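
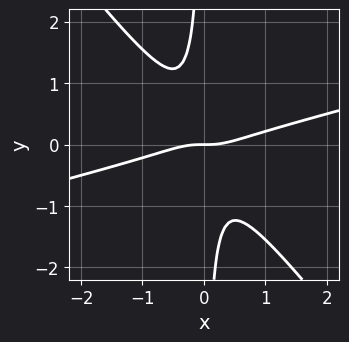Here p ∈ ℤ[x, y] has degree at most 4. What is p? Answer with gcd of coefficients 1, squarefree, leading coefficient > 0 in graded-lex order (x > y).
1. Degree: the shape is more complex than any degree-2 curve, so deg p = 3.
2. From the axis intercepts and sections: one x-axis crossing is at x = 0; it crosses the y-axis at the gridline y = 0.
3. Solving for integer coefficients yields p as stated.

x^3 - 3*x^2*y - 3*x*y^2 - y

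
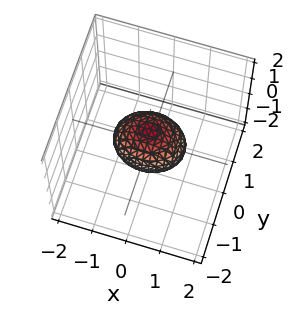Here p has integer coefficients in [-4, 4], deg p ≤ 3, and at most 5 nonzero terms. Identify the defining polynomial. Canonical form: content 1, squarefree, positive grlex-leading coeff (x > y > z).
2*x^2 + 3*y^2 + 3*z^2 - 2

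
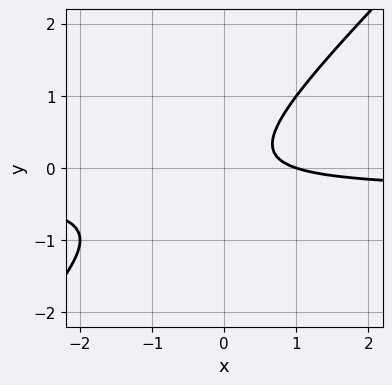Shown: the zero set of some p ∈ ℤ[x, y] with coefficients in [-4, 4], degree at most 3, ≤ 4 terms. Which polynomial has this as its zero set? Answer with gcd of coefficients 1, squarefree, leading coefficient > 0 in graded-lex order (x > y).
3*x*y - 3*y^2 + x - 1

1. The degree is 2 — the shape is more complex than any degree-1 curve.
2. From the axis intercepts and sections: it misses every integer gridline on the y-axis; it crosses the x-axis at the gridline x = 1.
3. Solving for integer coefficients yields p as stated.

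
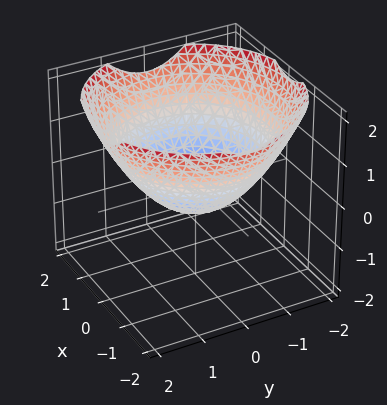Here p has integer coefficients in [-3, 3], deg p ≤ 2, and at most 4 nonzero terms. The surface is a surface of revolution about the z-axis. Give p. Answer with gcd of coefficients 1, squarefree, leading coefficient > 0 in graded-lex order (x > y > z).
x^2 + y^2 - 2*z - 1

1. Degree: a generic line meets the surface in up to 2 points, so deg p = 2.
2. Symmetries: rotational symmetry about the z-axis ⇒ p depends on x, y only through x² + y².
3. From the axis intercepts and sections: the y-axis gridline crossings are at y ∈ {-1, 1}; a circular section at z = 1 has radius between 1 and 2; the x-axis gridline crossings are at x ∈ {-1, 1}.
4. Matching integer coefficients to the picture gives p.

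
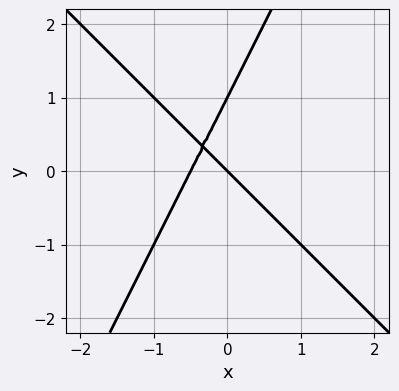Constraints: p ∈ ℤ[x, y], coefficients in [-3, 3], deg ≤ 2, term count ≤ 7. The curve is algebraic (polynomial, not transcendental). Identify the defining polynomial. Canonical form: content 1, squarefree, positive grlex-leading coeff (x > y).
2*x^2 + x*y - y^2 + x + y

First, the degree is 2 — no degree-1 curve has this shape.
Next, against the integer gridlines: the y-axis gridline crossings are at y ∈ {0, 1}; it crosses the x-axis at the gridline x = 0.
Finally, these observations pin down the coefficients.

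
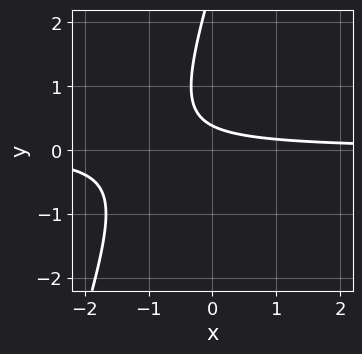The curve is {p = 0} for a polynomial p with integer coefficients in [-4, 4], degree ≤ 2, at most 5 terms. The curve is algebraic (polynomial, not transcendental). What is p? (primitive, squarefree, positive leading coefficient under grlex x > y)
3*x*y - y^2 + 3*y - 1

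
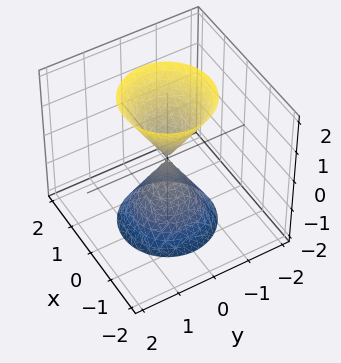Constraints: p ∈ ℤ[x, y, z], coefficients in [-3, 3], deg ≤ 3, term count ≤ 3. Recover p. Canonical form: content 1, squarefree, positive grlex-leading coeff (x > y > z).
(a) There are 2 components. Treating them together as one polynomial.
(b) Degree: two nappes meeting at a single point; a quadric, so deg p = 2.
(c) Symmetries: the z ↦ −z reflection is a symmetry, so z appears only in even powers; rotational symmetry about the z-axis ⇒ p depends on x, y only through x² + y².
(d) Checking where it meets the axes: it crosses the x-axis at the gridline x = 0; it meets the z-axis at z = 0 (among the integer gridlines); it meets the y-axis at y = 0 (among the integer gridlines); a circular section at z = 1 has radius between 0 and 1.
(e) Together with the visible shape, these determine p as stated.

3*x^2 + 3*y^2 - z^2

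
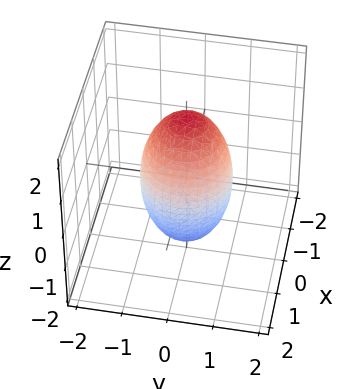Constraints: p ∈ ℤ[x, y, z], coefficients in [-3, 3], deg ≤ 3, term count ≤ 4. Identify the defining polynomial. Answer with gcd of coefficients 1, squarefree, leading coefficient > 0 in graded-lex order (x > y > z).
3*x^2 + 3*y^2 + z^2 - 3

1. Degree: bounded and convex; a quadric, so deg p = 2.
2. Symmetries: it's symmetric under z → −z, forcing even powers of z; the z-axis is an axis of rotation, so x and y enter only as x² + y².
3. From the axis intercepts and sections: a circular section at z = 0 has radius exactly 1; the x-axis gridline crossings are at x ∈ {-1, 1}.
4. Matching integer coefficients to the picture gives p.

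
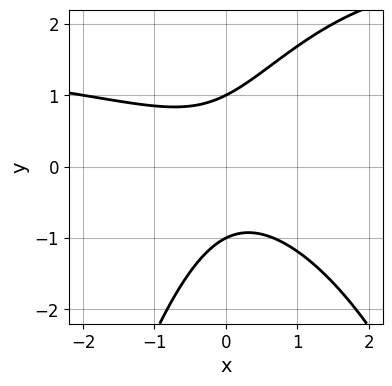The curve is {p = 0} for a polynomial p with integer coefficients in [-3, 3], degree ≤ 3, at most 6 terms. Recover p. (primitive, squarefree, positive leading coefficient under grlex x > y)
x^2*y - 2*x^2 - 2*x*y + 2*y^2 - 2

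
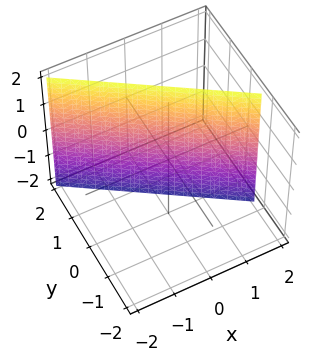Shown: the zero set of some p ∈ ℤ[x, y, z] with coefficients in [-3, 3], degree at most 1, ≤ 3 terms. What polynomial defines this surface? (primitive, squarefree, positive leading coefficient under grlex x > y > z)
2*x + 3*y - 2

The degree is 1 — every cross-section is a straight line — this is a plane.
Reading off the gridlines: no z-intercept at any integer in the box; it crosses the x-axis at the gridline x = 1.
Together with the visible shape, these determine p as stated.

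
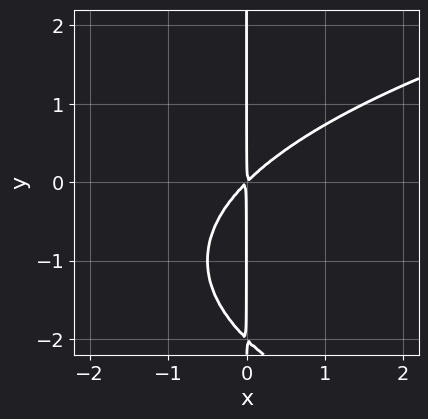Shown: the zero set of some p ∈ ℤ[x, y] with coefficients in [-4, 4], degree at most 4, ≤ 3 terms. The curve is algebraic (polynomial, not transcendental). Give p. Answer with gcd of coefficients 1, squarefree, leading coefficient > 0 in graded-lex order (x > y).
The degree is 3 — no degree-2 curve has this shape.
Checking where it meets the axes: every point of the y-axis in the box is on the curve.
Matching integer coefficients to the picture gives p.

x*y^2 - 2*x^2 + 2*x*y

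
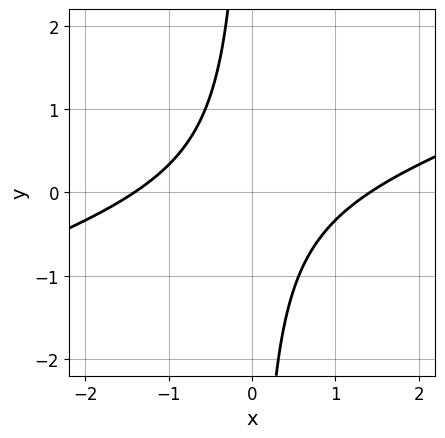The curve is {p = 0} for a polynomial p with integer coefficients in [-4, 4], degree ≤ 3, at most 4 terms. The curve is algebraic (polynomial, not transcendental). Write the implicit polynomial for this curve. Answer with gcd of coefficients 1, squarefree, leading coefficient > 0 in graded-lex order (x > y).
x^2 - 3*x*y - 2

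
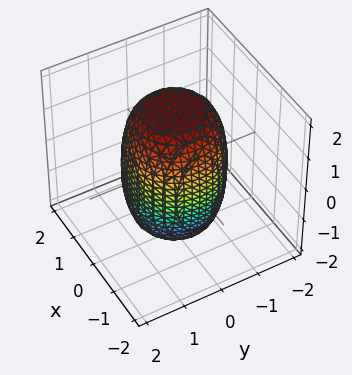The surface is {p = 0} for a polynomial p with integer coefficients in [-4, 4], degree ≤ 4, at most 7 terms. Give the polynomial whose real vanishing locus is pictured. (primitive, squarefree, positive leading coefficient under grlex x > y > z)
Degree: the shape is more complex than any degree-3 surface, so deg p = 4.
Symmetry: the surface is invariant under rotation about z: p = q(x² + y², z).
Observable constraints: a circular section at z = 0 has radius between 1 and 2.
Fitting integer coefficients to these (and the overall shape) gives p.

2*x^4 + 4*x^2*y^2 + 2*y^4 - x^2 - y^2 + z^2 - 3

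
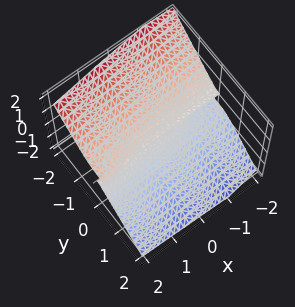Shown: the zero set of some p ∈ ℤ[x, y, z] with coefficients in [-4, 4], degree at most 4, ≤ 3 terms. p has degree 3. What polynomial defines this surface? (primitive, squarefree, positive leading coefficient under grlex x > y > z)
x*z^2 - 3*y^3 - 3*z^3

The degree is 3 — a generic line meets the surface in up to 3 points.
Reading off the gridlines: every point of the x-axis in the box is on the surface; it crosses the y-axis at the gridline y = 0.
Putting this together gives p.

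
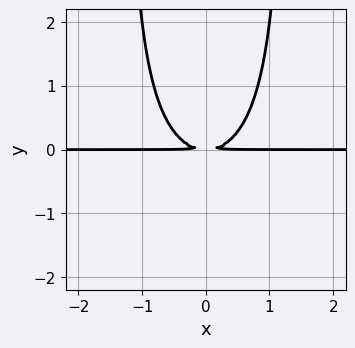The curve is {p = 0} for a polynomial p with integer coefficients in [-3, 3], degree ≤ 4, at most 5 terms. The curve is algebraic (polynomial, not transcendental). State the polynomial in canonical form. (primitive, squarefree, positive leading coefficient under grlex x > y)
First, deg p = 4. The shape is more complex than any degree-3 curve.
Next, symmetries: mirror symmetry x ↦ −x ⇒ only even powers of x.
Next, reading off the gridlines: the visible x-axis segment lies entirely on the curve.
Finally, putting this together gives p.

x^2*y^2 + 2*x^2*y - 2*y^2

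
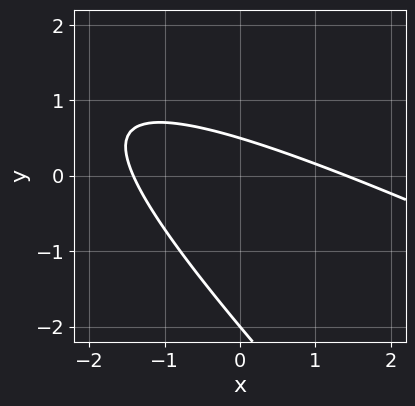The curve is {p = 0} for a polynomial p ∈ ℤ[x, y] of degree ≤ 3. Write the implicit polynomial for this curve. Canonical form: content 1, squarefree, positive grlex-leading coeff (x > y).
(a) deg p = 2. The shape is more complex than any degree-1 curve.
(b) From the axis intercepts and sections: it meets the y-axis at y = -2 (among the integer gridlines).
(c) Matching integer coefficients to the picture gives p.

x^2 + 3*x*y + 2*y^2 + 3*y - 2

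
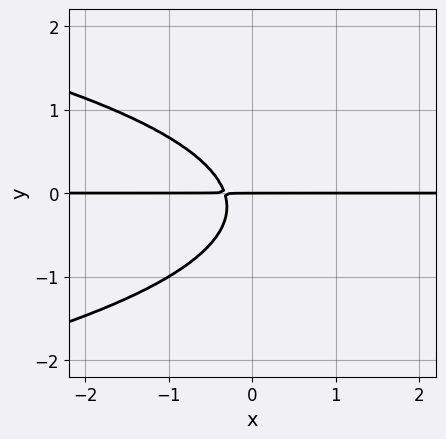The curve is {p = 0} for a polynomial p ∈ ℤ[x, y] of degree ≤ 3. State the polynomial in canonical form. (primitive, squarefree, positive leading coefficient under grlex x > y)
Degree: a generic line meets the curve in up to 3 points, so deg p = 3.
Against the integer gridlines: the visible x-axis segment lies entirely on the curve; it meets the y-axis at y = 0 (among the integer gridlines).
Putting this together gives p.

3*y^3 + 3*x*y + y^2 + y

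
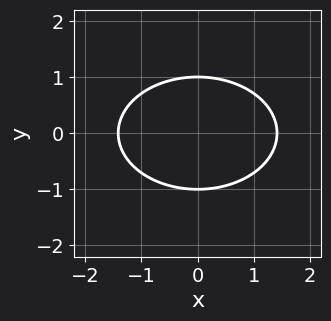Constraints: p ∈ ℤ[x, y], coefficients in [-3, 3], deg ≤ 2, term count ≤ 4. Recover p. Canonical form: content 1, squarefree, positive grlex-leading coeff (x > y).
The degree is 2 — a generic line meets the curve in up to 2 points.
Symmetries: mirror symmetry x ↦ −x ⇒ only even powers of x; mirror symmetry y ↦ −y ⇒ only even powers of y.
Checking where it meets the axes: among the integer gridlines, it crosses the y-axis at y ∈ {-1, 1}.
Assembling these constraints gives the stated polynomial.

x^2 + 2*y^2 - 2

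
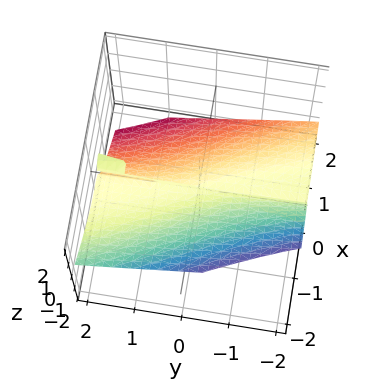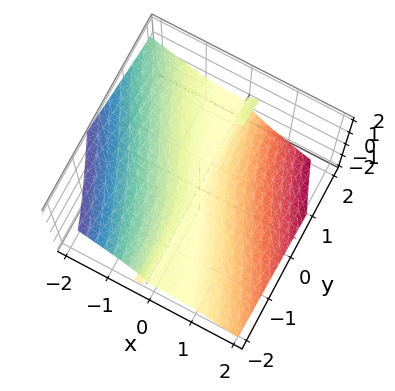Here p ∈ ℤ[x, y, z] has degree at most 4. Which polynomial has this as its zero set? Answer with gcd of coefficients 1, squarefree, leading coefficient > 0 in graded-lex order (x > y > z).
3*x^3 + x^2*y + 2*x^2*z - 2*x*y*z + 2*z^3

First, the picture has 2 separate pieces. They look like related sheets of one shape, so recover p as a whole.
Then, degree: the shape is more complex than any degree-2 surface, so deg p = 3.
Next, from the axis intercepts and sections: it meets the z-axis at z = 0 (among the integer gridlines); it meets the x-axis at x = 0 (among the integer gridlines); the visible y-axis segment lies entirely on the surface.
Finally, matching integer coefficients to the picture gives p.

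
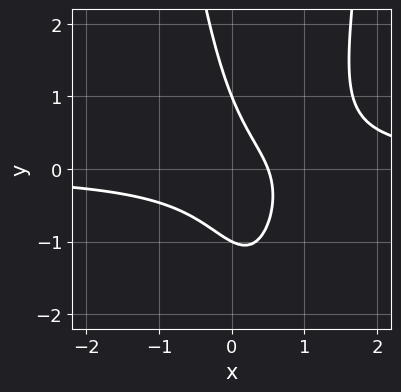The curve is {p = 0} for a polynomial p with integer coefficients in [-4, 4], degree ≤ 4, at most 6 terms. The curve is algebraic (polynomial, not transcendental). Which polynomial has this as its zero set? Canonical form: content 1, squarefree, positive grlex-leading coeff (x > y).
deg p = 3. No degree-2 curve has this shape.
From the axis intercepts and sections: among the integer gridlines, it crosses the y-axis at y ∈ {-1, 1}.
Assembling these constraints gives the stated polynomial.

3*x^2*y - 3*x*y - y^2 - 2*x + 1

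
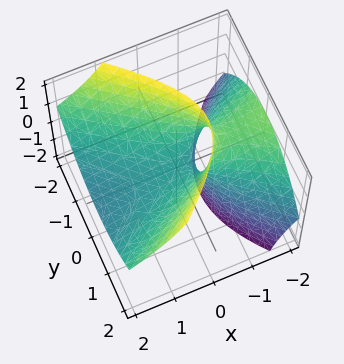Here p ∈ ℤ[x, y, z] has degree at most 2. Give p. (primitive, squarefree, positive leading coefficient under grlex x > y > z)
x^2 + 3*x*z - 2*y^2 + 2*z

(a) The degree is 2 — the shape is more complex than any degree-1 surface.
(b) Observable constraints: it crosses the z-axis at the gridline z = 0; it crosses the y-axis at the gridline y = 0; it meets the x-axis at x = 0 (among the integer gridlines).
(c) Fitting integer coefficients to these (and the overall shape) gives p.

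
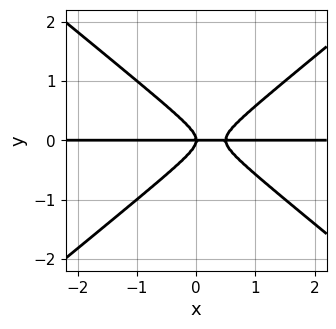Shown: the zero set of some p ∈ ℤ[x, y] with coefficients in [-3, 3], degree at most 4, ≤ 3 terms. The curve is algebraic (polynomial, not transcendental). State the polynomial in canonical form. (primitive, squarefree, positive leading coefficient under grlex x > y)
2*x^2*y - 3*y^3 - x*y

First, deg p = 3. A generic line meets the curve in up to 3 points.
Next, reading off the gridlines: it meets the y-axis at y = 0 (among the integer gridlines); the visible x-axis segment lies entirely on the curve.
Finally, assembling these constraints gives the stated polynomial.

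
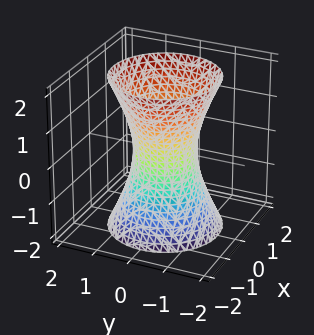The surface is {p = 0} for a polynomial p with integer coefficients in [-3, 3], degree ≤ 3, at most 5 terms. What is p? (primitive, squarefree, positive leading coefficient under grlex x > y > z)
1. Degree: an hourglass — one-sheet hyperboloid; a quadric, so deg p = 2.
2. Symmetries: it's symmetric under z → −z, forcing even powers of z; the z-axis is an axis of rotation, so x and y enter only as x² + y².
3. From the axis intercepts and sections: it misses every integer gridline on the z-axis; a circular section at z = 0 has radius between 0 and 1.
4. Fitting integer coefficients to these (and the overall shape) gives p.

3*x^2 + 3*y^2 - z^2 - 2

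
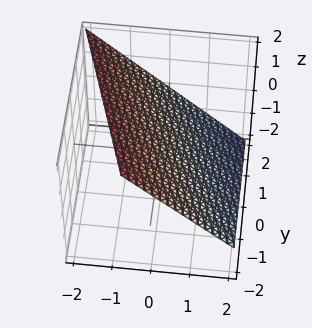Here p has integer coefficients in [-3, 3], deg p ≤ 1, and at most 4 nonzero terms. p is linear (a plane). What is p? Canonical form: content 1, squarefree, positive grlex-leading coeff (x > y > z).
1. The degree is 1 — the surface is flat (a plane).
2. Observable constraints: it meets the y-axis at y = 2 (among the integer gridlines).
3. Together with the visible shape, these determine p as stated.

3*x + y + 3*z - 2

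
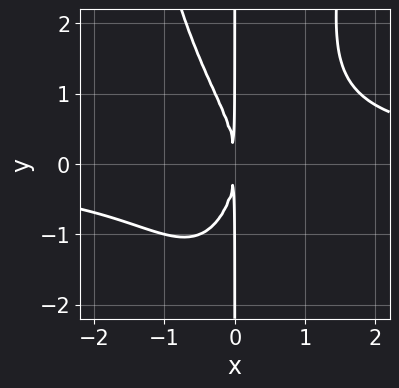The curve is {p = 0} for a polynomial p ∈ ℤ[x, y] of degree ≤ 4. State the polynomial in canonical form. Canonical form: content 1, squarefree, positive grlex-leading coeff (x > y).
2*x^3*y - x*y^2 - 3*x^2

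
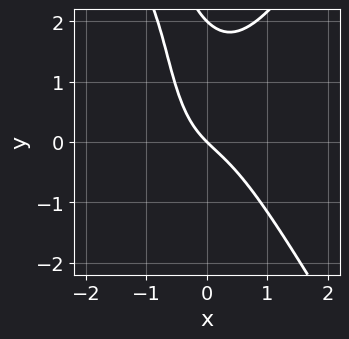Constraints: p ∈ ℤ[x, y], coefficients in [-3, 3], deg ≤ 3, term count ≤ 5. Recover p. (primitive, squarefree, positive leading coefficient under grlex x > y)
3*x^3 - x*y^2 - y^2 + 2*x + 2*y

1. Degree: no degree-2 curve has this shape, so deg p = 3.
2. Checking where it meets the axes: it crosses the x-axis at the gridline x = 0; among the integer gridlines, it crosses the y-axis at y ∈ {0, 2}.
3. These observations pin down the coefficients.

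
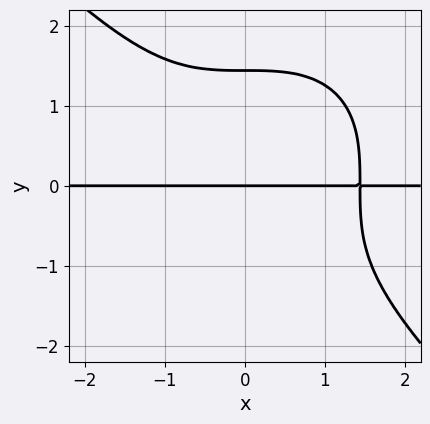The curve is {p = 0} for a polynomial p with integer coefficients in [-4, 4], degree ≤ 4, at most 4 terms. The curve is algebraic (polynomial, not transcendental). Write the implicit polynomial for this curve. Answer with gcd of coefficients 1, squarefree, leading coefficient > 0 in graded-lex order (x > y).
(a) deg p = 4. The shape is more complex than any degree-3 curve.
(b) From the visible intercepts: every point of the x-axis in the box is on the curve; one y-axis crossing is at y = 0.
(c) These observations pin down the coefficients.

x^3*y + y^4 - 3*y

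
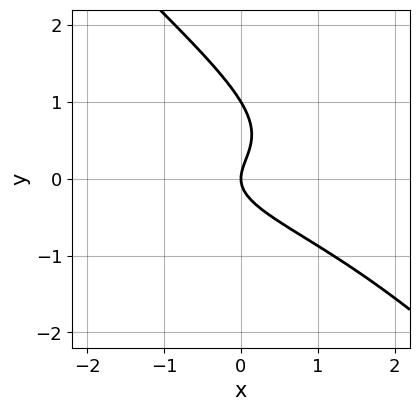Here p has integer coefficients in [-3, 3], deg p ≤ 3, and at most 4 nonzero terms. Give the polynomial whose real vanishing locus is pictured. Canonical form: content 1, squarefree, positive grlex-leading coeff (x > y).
3*x*y^2 + 3*y^3 - 3*y^2 + 2*x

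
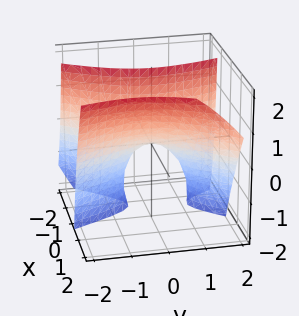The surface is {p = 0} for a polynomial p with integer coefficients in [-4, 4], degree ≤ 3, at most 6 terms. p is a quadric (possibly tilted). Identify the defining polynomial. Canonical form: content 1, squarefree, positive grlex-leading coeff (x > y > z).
deg p = 2.
Reading off the gridlines: it crosses the z-axis at the gridline z = 0; it meets the y-axis at y = 0 (among the integer gridlines); it meets the x-axis at x = 0 (among the integer gridlines).
Together with the visible shape, these determine p as stated.

3*x^2 - x*y - 2*x*z - y^2 - z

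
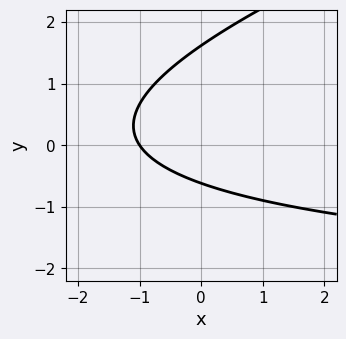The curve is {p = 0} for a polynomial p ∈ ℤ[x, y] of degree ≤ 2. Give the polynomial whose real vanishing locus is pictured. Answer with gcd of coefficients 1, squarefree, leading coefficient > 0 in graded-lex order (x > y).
x*y - 3*y^2 + 3*x + 3*y + 3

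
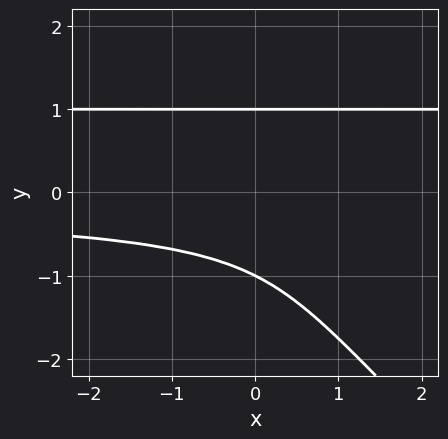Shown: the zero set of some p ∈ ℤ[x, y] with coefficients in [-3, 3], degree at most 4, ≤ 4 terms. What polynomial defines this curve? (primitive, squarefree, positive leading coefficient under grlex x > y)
x*y^3 + y^4 - x*y^2 - 1

The degree is 4 — a generic line meets the curve in up to 4 points.
Checking where it meets the axes: the curve avoids every integer x-axis point in the box; among the integer gridlines, it crosses the y-axis at y ∈ {-1, 1}.
Fitting integer coefficients to these (and the overall shape) gives p.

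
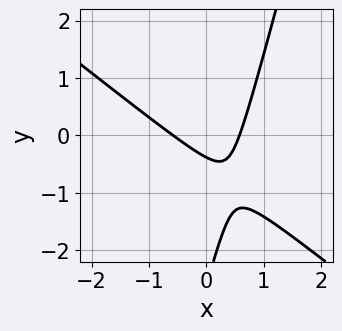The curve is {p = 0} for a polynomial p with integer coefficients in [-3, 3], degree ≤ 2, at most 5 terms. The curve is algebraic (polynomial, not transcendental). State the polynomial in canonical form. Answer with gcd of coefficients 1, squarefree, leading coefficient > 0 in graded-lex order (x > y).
(a) The degree is 2 — no degree-1 curve has this shape.
(b) Solving for integer coefficients yields p as stated.

3*x^2 + 3*x*y - y^2 - 3*y - 1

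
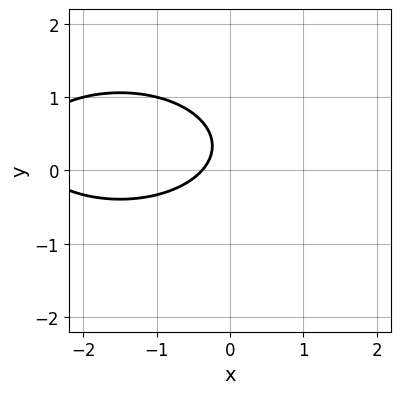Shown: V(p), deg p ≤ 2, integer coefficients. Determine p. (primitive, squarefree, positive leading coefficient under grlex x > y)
x^2 + 3*y^2 + 3*x - 2*y + 1

1. Degree: the shape is more complex than any degree-1 curve, so deg p = 2.
2. Observable constraints: no y-intercept at any integer in the box.
3. Assembling these constraints gives the stated polynomial.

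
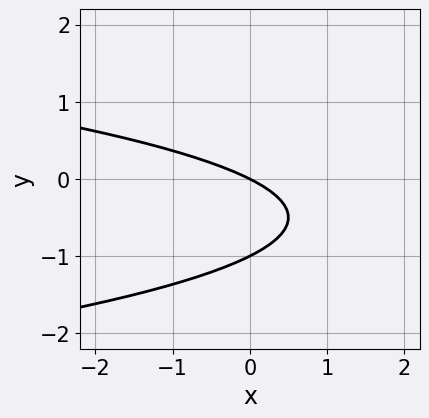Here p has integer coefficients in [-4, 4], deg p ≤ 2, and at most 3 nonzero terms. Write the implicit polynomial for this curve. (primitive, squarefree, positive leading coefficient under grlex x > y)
2*y^2 + x + 2*y

First, the degree is 2 — no degree-1 curve has this shape.
Next, from the visible intercepts: among the integer gridlines, it crosses the y-axis at y ∈ {-1, 0}; it crosses the x-axis at the gridline x = 0.
Finally, assembling these constraints gives the stated polynomial.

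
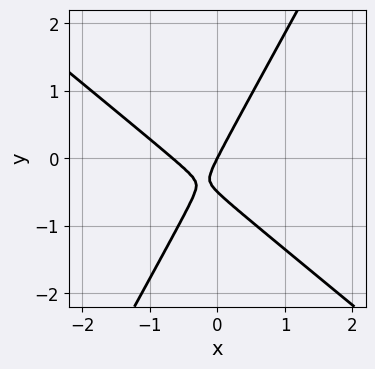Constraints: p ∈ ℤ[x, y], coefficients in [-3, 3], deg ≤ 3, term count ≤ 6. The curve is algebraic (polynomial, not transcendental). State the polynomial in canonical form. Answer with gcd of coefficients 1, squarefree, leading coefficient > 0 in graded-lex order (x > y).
(a) Degree: a generic line meets the curve in up to 2 points, so deg p = 2.
(b) Against the integer gridlines: one y-axis crossing is at y = 0; one x-axis crossing is at x = 0.
(c) Putting this together gives p.

3*x^2 + 2*x*y - 2*y^2 + 2*x - y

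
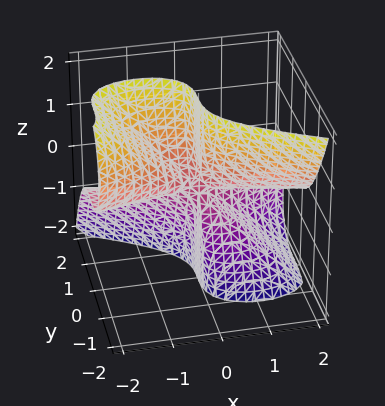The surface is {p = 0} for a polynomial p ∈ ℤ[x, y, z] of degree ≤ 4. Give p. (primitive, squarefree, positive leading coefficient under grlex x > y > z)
First, the degree is 3 — no degree-2 surface has this shape.
Then, against the integer gridlines: every point of the x-axis in the box is on the surface; one y-axis crossing is at y = 0; the visible z-axis segment lies entirely on the surface.
Finally, putting this together gives p.

x^2*z + x*z^2 + 2*y^3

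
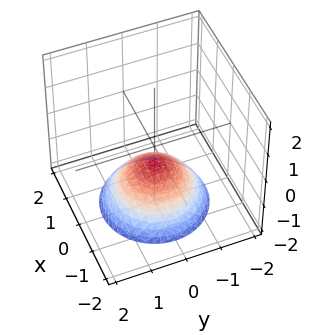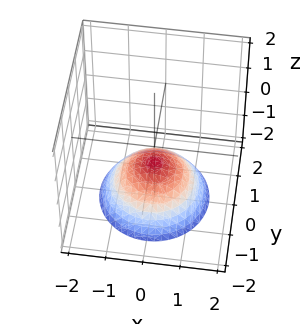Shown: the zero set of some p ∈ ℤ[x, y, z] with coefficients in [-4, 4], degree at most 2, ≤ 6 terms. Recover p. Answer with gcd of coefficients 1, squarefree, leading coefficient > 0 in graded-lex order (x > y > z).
2*x^2 + 2*y^2 + 3*z + 2

First, deg p = 2. The shape is more complex than any degree-1 surface.
Next, symmetry: the z-axis is an axis of rotation, so x and y enter only as x² + y².
Then, from the axis intercepts and sections: it misses every integer gridline on the y-axis; a circular section at z = -1 has radius between 0 and 1; the surface avoids every integer x-axis point in the box.
Finally, these observations pin down the coefficients.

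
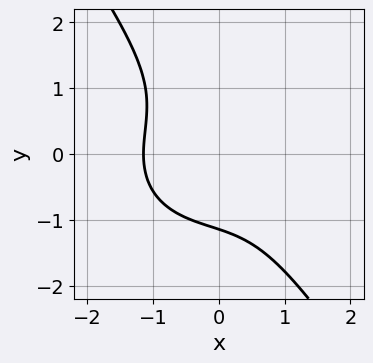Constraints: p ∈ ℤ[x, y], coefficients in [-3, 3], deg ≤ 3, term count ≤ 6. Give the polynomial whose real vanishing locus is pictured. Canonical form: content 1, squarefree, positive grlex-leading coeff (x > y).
First, deg p = 3.
Finally, the integer polynomial consistent with all of this is the stated p.

2*x^3 + 2*x*y^2 + 2*y^3 + 3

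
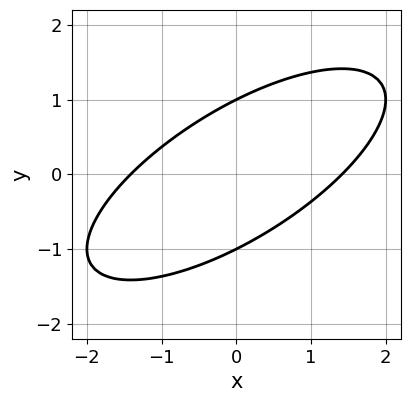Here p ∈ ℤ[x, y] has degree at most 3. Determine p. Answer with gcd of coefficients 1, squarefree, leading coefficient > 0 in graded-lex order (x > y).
First, the degree is 2 — no degree-1 curve has this shape.
Next, against the integer gridlines: among the integer gridlines, it crosses the y-axis at y ∈ {-1, 1}.
Finally, together with the visible shape, these determine p as stated.

x^2 - 2*x*y + 2*y^2 - 2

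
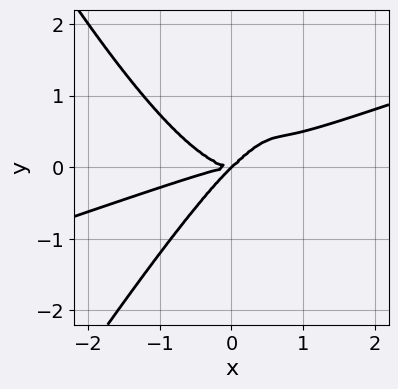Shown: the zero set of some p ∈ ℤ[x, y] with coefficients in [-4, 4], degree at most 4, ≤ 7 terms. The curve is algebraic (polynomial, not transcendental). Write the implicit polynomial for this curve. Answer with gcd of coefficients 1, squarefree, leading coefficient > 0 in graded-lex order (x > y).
x^4 - 3*x^3*y + x*y^3 + 3*x*y^2 - 3*y^3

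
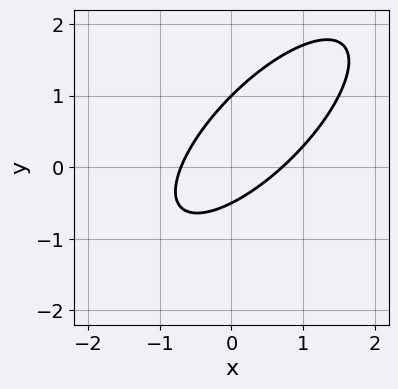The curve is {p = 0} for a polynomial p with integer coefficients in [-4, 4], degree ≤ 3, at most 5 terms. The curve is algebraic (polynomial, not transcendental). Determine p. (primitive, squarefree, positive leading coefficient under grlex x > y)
1. deg p = 2. No degree-1 curve has this shape.
2. Against the integer gridlines: it crosses the y-axis at the gridline y = 1.
3. Assembling these constraints gives the stated polynomial.

2*x^2 - 3*x*y + 2*y^2 - y - 1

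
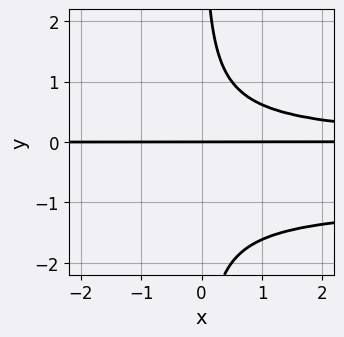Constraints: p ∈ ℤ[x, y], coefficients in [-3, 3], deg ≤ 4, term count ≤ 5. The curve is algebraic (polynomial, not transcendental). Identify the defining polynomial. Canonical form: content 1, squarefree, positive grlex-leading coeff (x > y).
x*y^3 + x*y^2 - y

(a) Degree: the shape is more complex than any degree-3 curve, so deg p = 4.
(b) Reading off the gridlines: the visible x-axis segment lies entirely on the curve; one y-axis crossing is at y = 0.
(c) These observations pin down the coefficients.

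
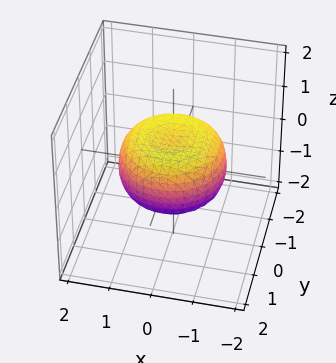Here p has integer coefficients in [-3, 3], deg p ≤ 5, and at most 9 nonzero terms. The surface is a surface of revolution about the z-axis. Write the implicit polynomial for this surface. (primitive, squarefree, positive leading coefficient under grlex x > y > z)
(a) deg p = 4.
(b) Symmetries: rotational symmetry about the z-axis ⇒ p depends on x, y only through x² + y².
(c) Against the integer gridlines: a circular section at z = 0 has radius between 1 and 2.
(d) These observations pin down the coefficients.

x^4 + 2*x^2*y^2 + y^4 - x^2 - y^2 + 2*z^2 - 1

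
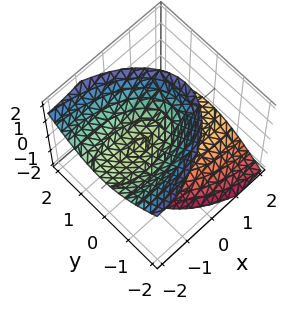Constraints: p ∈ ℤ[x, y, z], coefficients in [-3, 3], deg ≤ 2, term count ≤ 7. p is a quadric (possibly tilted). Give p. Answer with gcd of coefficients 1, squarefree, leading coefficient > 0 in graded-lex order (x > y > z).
(a) The picture has 2 separate pieces. Treating them together as one polynomial.
(b) The degree is 2 — no degree-1 surface has this shape.
(c) Checking where it meets the axes: no y-intercept at any integer in the box; the surface avoids every integer x-axis point in the box.
(d) Matching integer coefficients to the picture gives p.

x^2 + 3*x*z + 3*y^2 - 2*z^2 + 1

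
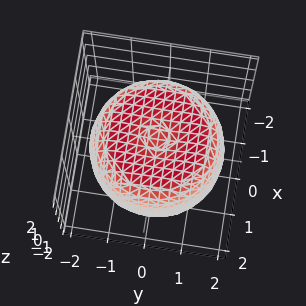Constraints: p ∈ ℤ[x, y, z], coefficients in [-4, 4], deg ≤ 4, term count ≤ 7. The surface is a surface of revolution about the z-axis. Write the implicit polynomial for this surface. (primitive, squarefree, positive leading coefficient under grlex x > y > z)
x^4 + 2*x^2*y^2 + y^4 - 2*x^2 - 2*y^2 + 2*z^2 - 3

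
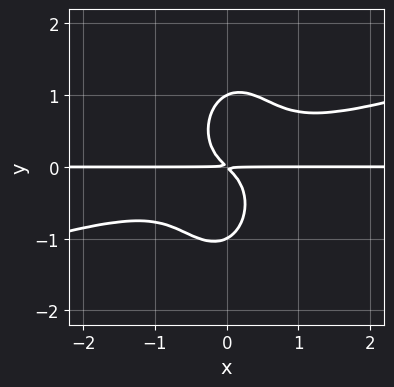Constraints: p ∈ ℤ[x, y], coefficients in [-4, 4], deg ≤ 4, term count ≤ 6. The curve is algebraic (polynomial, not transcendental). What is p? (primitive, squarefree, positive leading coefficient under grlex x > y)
(a) The degree is 4 — a generic line meets the curve in up to 4 points.
(b) Checking where it meets the axes: the visible x-axis segment lies entirely on the curve; among the integer gridlines, it crosses the y-axis at y ∈ {-1, 1}.
(c) Solving for integer coefficients yields p as stated.

x^3*y - 3*x^2*y^2 - y^4 + x*y + y^2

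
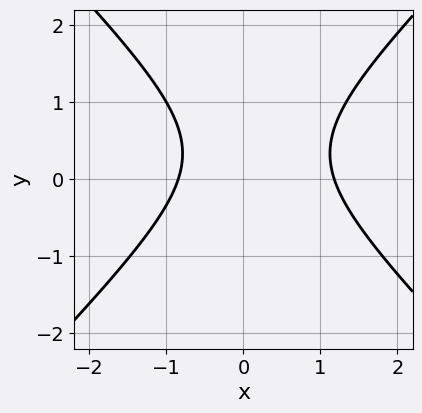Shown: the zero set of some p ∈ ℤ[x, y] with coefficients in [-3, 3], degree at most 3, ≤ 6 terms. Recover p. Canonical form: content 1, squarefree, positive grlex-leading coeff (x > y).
(a) deg p = 2.
(b) Observable constraints: no y-intercept at any integer in the box.
(c) Together with the visible shape, these determine p as stated.

3*x^2 - 3*y^2 - x + 2*y - 3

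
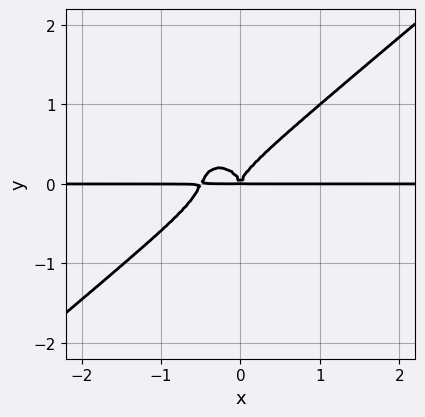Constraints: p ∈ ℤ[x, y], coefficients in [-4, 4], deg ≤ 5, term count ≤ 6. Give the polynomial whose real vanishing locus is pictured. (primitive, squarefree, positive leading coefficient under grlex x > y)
deg p = 4.
Checking where it meets the axes: the visible x-axis segment lies entirely on the curve.
Matching integer coefficients to the picture gives p.

2*x^3*y - x^2*y^2 - 2*y^4 + x^2*y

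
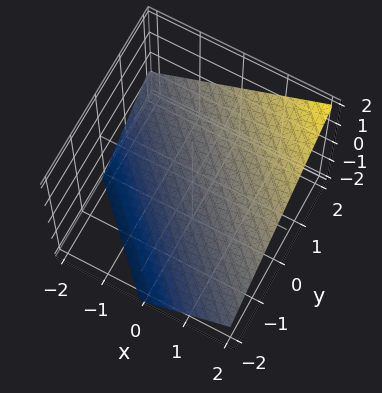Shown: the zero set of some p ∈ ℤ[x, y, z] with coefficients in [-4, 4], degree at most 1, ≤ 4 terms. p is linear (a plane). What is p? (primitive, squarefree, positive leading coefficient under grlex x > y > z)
2*x + 2*y - 3*z - 2

deg p = 1.
From the axis intercepts and sections: it crosses the y-axis at the gridline y = 1; it meets the x-axis at x = 1 (among the integer gridlines).
Fitting integer coefficients to these (and the overall shape) gives p.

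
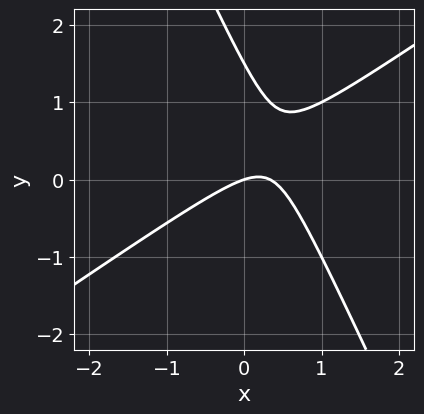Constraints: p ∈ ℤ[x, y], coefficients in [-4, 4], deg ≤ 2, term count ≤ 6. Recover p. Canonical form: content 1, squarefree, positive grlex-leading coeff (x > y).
1. The degree is 2 — no degree-1 curve has this shape.
2. Against the integer gridlines: it meets the y-axis at y = 0 (among the integer gridlines); it crosses the x-axis at the gridline x = 0.
3. Solving for integer coefficients yields p as stated.

3*x^2 - 3*x*y - 2*y^2 - x + 3*y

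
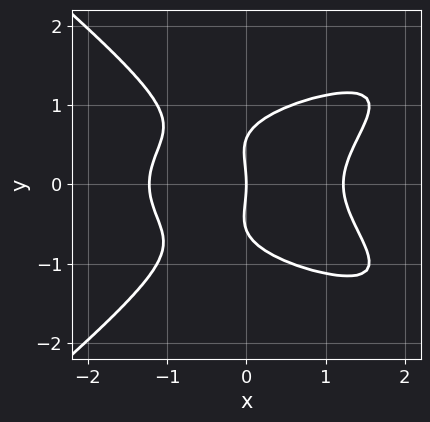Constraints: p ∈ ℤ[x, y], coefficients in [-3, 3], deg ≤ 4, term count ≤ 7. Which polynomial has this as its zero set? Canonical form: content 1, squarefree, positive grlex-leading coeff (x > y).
First, deg p = 4. The shape is more complex than any degree-3 curve.
Next, symmetries: mirror symmetry y ↦ −y ⇒ only even powers of y.
Then, against the integer gridlines: it crosses the x-axis at the gridline x = 0; it crosses the y-axis at the gridline y = 0.
Finally, fitting integer coefficients to these (and the overall shape) gives p.

2*x^2*y^2 - 3*y^4 - 2*x^3 + y^2 + 3*x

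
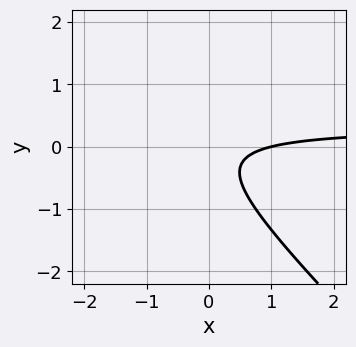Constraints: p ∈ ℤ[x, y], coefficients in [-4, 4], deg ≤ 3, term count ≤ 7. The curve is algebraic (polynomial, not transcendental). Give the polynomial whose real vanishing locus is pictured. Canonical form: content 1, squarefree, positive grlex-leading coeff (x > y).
3*x*y + 3*y^2 - x + y + 1

(a) deg p = 2. No degree-1 curve has this shape.
(b) Checking where it meets the axes: it meets the x-axis at x = 1 (among the integer gridlines); no y-intercept at any integer in the box.
(c) Matching integer coefficients to the picture gives p.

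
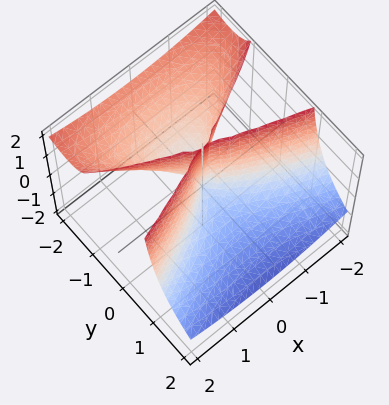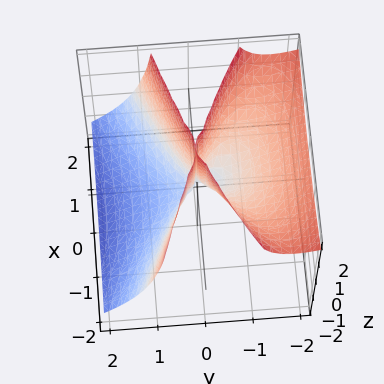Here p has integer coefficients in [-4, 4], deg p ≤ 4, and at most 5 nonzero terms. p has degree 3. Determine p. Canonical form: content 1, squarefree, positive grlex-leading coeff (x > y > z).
(a) Degree: a generic line meets the surface in up to 3 points, so deg p = 3.
(b) From the axis intercepts and sections: the visible z-axis segment lies entirely on the surface; it crosses the y-axis at the gridline y = 0; it crosses the x-axis at the gridline x = 0.
(c) The integer polynomial consistent with all of this is the stated p.

2*y^3 + 3*y^2*z - x^2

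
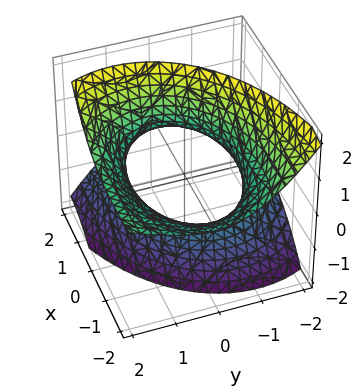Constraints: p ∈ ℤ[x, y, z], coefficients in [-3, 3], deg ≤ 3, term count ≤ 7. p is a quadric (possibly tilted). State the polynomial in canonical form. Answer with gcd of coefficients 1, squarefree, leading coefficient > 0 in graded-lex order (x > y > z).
x^2 + 3*x*z + 2*y^2 - 2*y*z - 2*z^2 - 3

1. Degree: a generic line meets the surface in up to 2 points, so deg p = 2.
2. Observable constraints: no z-intercept at any integer in the box.
3. These observations pin down the coefficients.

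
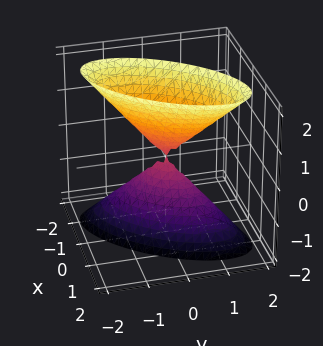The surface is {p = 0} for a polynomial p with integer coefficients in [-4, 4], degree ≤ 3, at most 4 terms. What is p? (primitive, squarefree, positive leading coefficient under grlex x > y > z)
1. The picture has 2 separate pieces. They look like related sheets of one shape, so recover p as a whole.
2. deg p = 2. The shape is more complex than any degree-1 surface.
3. Against the integer gridlines: it crosses the y-axis at the gridline y = 0; it meets the z-axis at z = 0 (among the integer gridlines); one x-axis crossing is at x = 0.
4. Together with the visible shape, these determine p as stated.

3*x^2 - 3*x*y + 2*y^2 - z^2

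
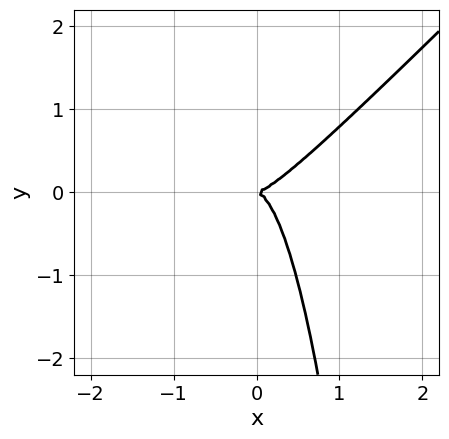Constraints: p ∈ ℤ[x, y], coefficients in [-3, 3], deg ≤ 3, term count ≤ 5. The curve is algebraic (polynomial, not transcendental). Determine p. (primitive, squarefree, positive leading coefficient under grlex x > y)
3*x^3 - 3*x^2*y - y^2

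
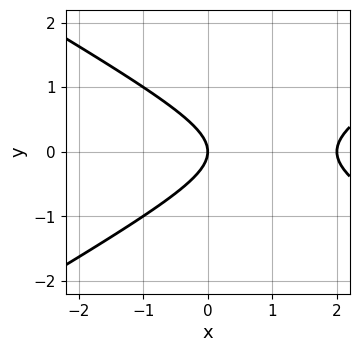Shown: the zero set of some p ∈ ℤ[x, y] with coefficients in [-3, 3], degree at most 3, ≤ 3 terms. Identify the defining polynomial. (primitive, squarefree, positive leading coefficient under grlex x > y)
(a) The degree is 2 — the shape is more complex than any degree-1 curve.
(b) Symmetries: it's symmetric under y → −y, forcing even powers of y.
(c) Checking where it meets the axes: one y-axis crossing is at y = 0; among the integer gridlines, it crosses the x-axis at x ∈ {0, 2}.
(d) Together with the visible shape, these determine p as stated.

x^2 - 3*y^2 - 2*x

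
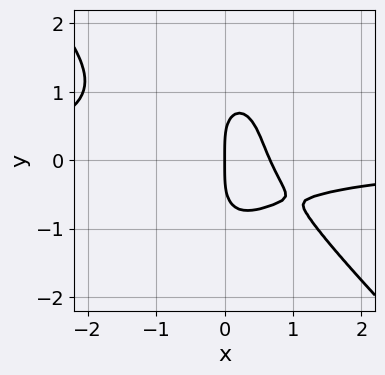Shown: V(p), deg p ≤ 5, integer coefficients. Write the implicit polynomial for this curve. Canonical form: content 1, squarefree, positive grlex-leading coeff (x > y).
The degree is 4 — a generic line meets the curve in up to 4 points.
Against the integer gridlines: it crosses the x-axis at the gridline x = 0; one y-axis crossing is at y = 0.
Matching integer coefficients to the picture gives p.

3*x^3*y + 2*x^2*y^2 + y^4 + 3*x^2 - 2*x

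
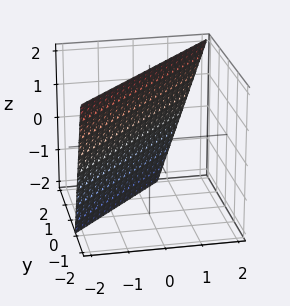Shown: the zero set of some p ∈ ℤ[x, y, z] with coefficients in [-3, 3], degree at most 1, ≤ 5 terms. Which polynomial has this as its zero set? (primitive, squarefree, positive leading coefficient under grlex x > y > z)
1. deg p = 1.
2. From the visible intercepts: one z-axis crossing is at z = 2.
3. Fitting integer coefficients to these (and the overall shape) gives p.

3*x - 3*y - z + 2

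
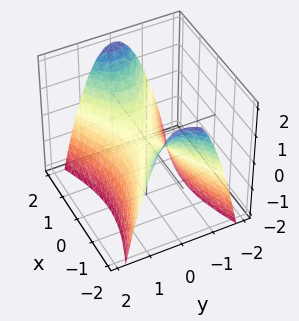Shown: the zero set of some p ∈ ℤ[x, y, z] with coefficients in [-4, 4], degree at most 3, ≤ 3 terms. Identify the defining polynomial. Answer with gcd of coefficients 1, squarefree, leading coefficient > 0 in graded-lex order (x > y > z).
Degree: a hyperbolic paraboloid; a quadric, so deg p = 2.
Symmetries: the x ↦ −x reflection is a symmetry, so x appears only in even powers; mirror symmetry y ↦ −y ⇒ only even powers of y.
From the visible intercepts: one x-axis crossing is at x = 0; it meets the z-axis at z = 0 (among the integer gridlines); one y-axis crossing is at y = 0.
Together with the visible shape, these determine p as stated.

x^2 - 3*y^2 - 2*z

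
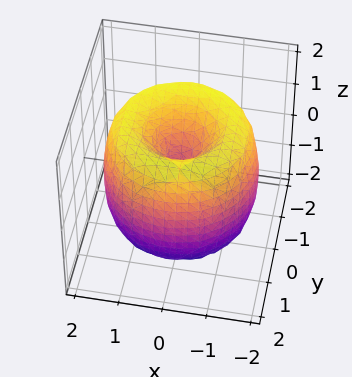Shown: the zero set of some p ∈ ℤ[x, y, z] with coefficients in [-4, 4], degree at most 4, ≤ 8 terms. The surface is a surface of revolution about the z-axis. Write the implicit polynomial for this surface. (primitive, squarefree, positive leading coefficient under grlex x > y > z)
1. Degree: a generic line meets the surface in up to 4 points, so deg p = 4.
2. Symmetry: the surface is invariant under rotation about z: p = q(x² + y², z).
3. Observable constraints: it meets the x-axis at x = 0 (among the integer gridlines); a circular section at z = 1 has radius between 0 and 1; it meets the z-axis at z = 0 (among the integer gridlines); it crosses the y-axis at the gridline y = 0.
4. Fitting integer coefficients to these (and the overall shape) gives p.

x^4 + 2*x^2*y^2 + y^4 - 3*x^2 - 3*y^2 + z^2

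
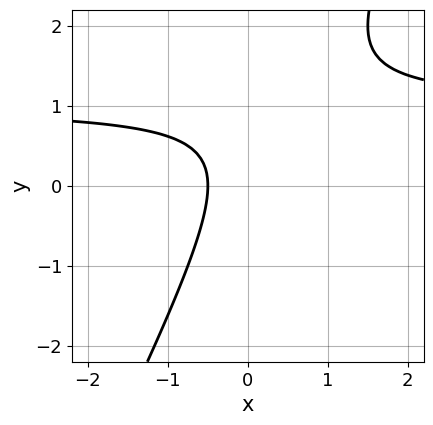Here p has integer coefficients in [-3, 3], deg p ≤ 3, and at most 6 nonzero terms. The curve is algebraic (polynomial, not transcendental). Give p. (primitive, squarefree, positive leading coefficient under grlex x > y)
deg p = 2. A generic line meets the curve in up to 2 points.
Against the integer gridlines: the curve avoids every integer y-axis point in the box.
Putting this together gives p.

2*x*y - y^2 - 2*x + y - 1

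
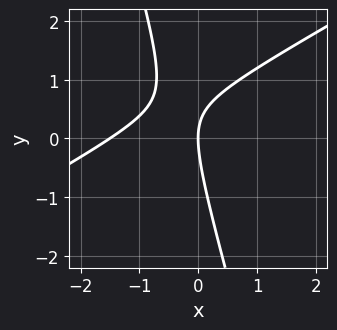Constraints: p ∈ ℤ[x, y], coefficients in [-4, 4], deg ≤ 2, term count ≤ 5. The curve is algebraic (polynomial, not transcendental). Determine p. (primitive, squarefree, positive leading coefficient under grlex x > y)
2*x^2 - 3*x*y - y^2 + 3*x

1. Degree: a generic line meets the curve in up to 2 points, so deg p = 2.
2. Checking where it meets the axes: it meets the x-axis at x = 0 (among the integer gridlines); it meets the y-axis at y = 0 (among the integer gridlines).
3. Matching integer coefficients to the picture gives p.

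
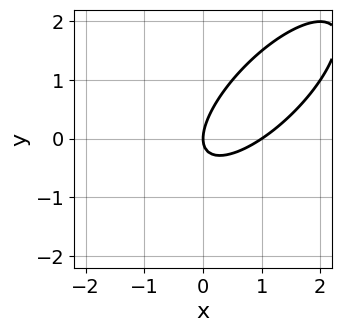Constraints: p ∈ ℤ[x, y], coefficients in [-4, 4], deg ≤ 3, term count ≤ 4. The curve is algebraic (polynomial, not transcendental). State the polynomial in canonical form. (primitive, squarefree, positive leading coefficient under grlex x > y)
2*x^2 - 3*x*y + 2*y^2 - 2*x

First, degree: the shape is more complex than any degree-1 curve, so deg p = 2.
Next, against the integer gridlines: among the integer gridlines, it crosses the x-axis at x ∈ {0, 1}; one y-axis crossing is at y = 0.
Finally, putting this together gives p.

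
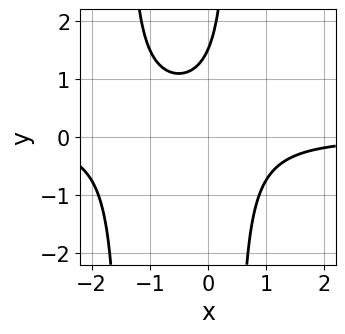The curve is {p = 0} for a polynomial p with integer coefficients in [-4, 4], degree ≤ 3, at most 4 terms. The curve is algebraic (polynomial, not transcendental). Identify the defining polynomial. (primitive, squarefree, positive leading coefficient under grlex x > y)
3*x^2*y + 3*x*y - 2*y + 3

The degree is 3 — no degree-2 curve has this shape.
Against the integer gridlines: the curve avoids every integer x-axis point in the box.
These observations pin down the coefficients.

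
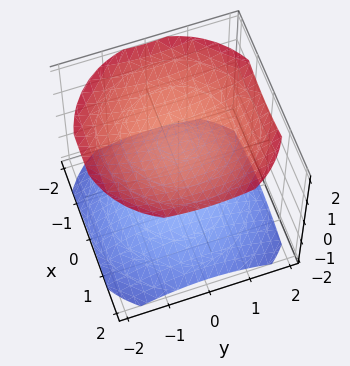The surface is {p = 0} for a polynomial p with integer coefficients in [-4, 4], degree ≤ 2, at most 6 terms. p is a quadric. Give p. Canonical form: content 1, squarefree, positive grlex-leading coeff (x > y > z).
(a) I count 2 distinct pieces. They look like related sheets of one shape, so recover p as a whole.
(b) deg p = 2. Two separate bowl-shaped sheets opening away from each other; a quadric.
(c) Symmetries: the z-axis is an axis of rotation, so x and y enter only as x² + y²; it's symmetric under z → −z, forcing even powers of z.
(d) Reading off the gridlines: no y-intercept at any integer in the box; it misses every integer gridline on the x-axis.
(e) The integer polynomial consistent with all of this is the stated p.

x^2 + y^2 - 2*z^2 + 3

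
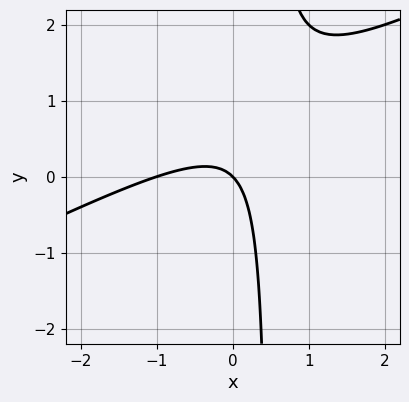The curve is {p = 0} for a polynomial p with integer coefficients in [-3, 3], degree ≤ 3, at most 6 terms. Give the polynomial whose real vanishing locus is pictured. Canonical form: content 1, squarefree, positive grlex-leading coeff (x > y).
x^2 - 2*x*y + x + y

(a) deg p = 2. No degree-1 curve has this shape.
(b) Observable constraints: the x-axis gridline crossings are at x ∈ {-1, 0}; it crosses the y-axis at the gridline y = 0.
(c) These observations pin down the coefficients.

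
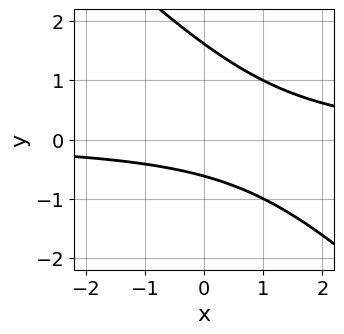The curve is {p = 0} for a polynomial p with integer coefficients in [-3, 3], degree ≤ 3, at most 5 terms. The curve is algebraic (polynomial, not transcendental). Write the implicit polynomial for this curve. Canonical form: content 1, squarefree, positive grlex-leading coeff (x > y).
1. deg p = 2.
2. Against the integer gridlines: it misses every integer gridline on the x-axis.
3. Together with the visible shape, these determine p as stated.

x*y + y^2 - y - 1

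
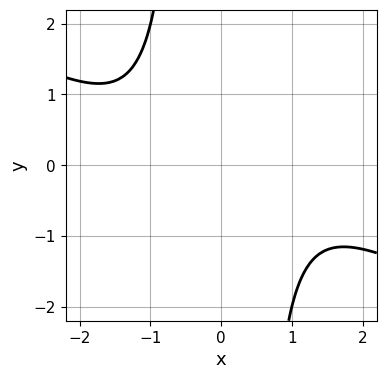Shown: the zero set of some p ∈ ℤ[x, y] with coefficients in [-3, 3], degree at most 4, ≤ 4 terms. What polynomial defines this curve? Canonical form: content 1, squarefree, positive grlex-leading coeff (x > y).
(a) deg p = 4.
(b) Observable constraints: no x-intercept at any integer in the box; it misses every integer gridline on the y-axis.
(c) The integer polynomial consistent with all of this is the stated p.

x^4 + 2*x^3*y + 3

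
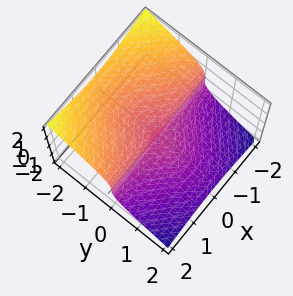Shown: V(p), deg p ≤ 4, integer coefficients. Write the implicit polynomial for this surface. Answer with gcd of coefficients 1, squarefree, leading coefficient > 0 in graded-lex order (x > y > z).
deg p = 3. A generic line meets the surface in up to 3 points.
Checking where it meets the axes: one z-axis crossing is at z = 0; one y-axis crossing is at y = 0; the visible x-axis segment lies entirely on the surface.
Assembling these constraints gives the stated polynomial.

2*x^2*y + y^3 + 3*z^3 + z^2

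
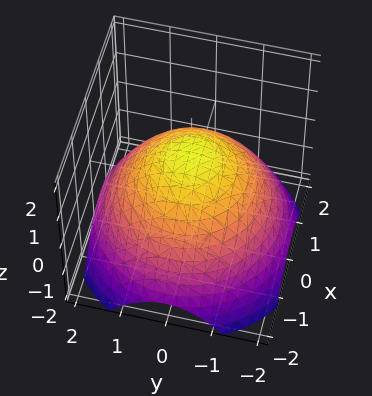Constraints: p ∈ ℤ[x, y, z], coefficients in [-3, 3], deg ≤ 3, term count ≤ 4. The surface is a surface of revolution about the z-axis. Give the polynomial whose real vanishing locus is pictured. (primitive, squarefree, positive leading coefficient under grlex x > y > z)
x^2 + y^2 + 2*z - 2

Degree: a generic line meets the surface in up to 2 points, so deg p = 2.
Symmetry: the surface is invariant under rotation about z: p = q(x² + y², z).
Reading off the gridlines: a circular section at z = 0 has radius between 1 and 2; it meets the z-axis at z = 1 (among the integer gridlines).
Solving for integer coefficients yields p as stated.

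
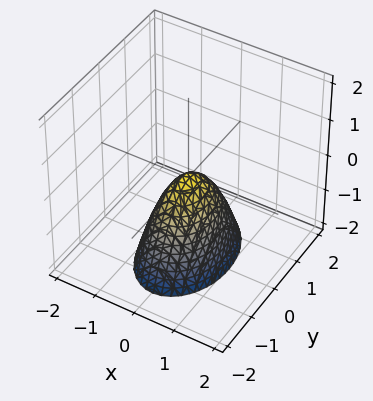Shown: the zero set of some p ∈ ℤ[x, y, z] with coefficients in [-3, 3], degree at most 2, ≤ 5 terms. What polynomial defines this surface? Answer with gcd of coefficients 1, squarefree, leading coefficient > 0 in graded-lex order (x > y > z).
The degree is 2 — a single bowl opening along one axis; a quadric.
Symmetries: it's symmetric under x → −x, forcing even powers of x; mirror symmetry y ↦ −y ⇒ only even powers of y.
Against the integer gridlines: one y-axis crossing is at y = 0; one z-axis crossing is at z = 0; it meets the x-axis at x = 0 (among the integer gridlines).
Fitting integer coefficients to these (and the overall shape) gives p.

2*x^2 + y^2 + z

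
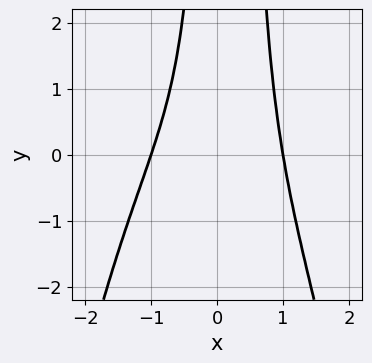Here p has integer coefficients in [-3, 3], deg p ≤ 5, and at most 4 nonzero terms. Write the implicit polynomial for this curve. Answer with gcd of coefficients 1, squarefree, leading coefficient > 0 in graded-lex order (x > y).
1. The degree is 4 — no degree-3 curve has this shape.
2. Against the integer gridlines: the x-axis gridline crossings are at x ∈ {-1, 1}; the curve avoids every integer y-axis point in the box.
3. The integer polynomial consistent with all of this is the stated p.

3*x^4 + 3*x^2*y - x*y - 3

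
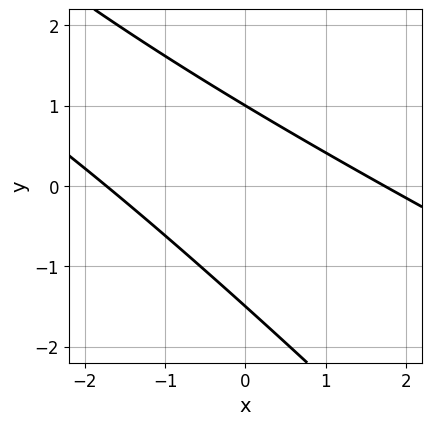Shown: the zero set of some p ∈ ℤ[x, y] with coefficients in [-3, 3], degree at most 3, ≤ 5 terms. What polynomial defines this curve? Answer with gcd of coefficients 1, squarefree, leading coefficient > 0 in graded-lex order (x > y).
1. Degree: no degree-1 curve has this shape, so deg p = 2.
2. Observable constraints: it crosses the y-axis at the gridline y = 1.
3. Fitting integer coefficients to these (and the overall shape) gives p.

x^2 + 3*x*y + 2*y^2 + y - 3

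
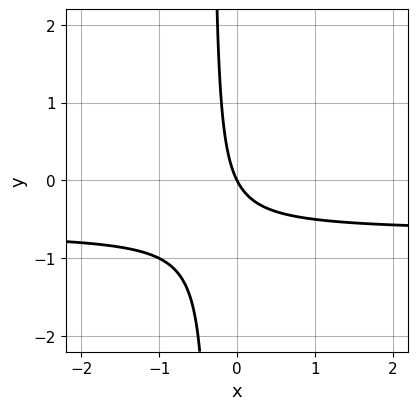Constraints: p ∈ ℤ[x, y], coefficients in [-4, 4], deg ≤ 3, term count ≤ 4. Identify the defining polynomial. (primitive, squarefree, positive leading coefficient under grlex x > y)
3*x*y + 2*x + y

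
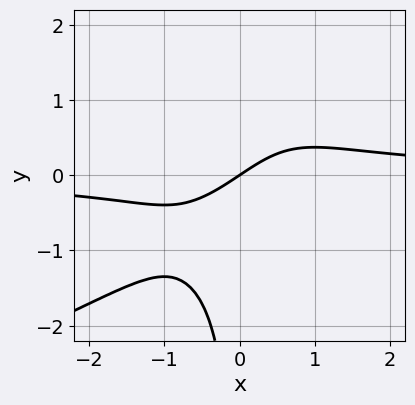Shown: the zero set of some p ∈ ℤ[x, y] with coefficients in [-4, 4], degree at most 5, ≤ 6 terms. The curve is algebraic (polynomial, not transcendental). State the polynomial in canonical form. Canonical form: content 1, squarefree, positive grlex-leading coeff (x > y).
(a) The degree is 4 — no degree-3 curve has this shape.
(b) From the axis intercepts and sections: it crosses the x-axis at the gridline x = 0; it meets the y-axis at y = 0 (among the integer gridlines).
(c) Solving for integer coefficients yields p as stated.

x*y^3 + 3*x^2*y - 2*x*y^2 - 2*x + 3*y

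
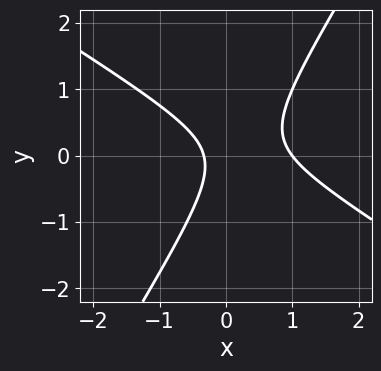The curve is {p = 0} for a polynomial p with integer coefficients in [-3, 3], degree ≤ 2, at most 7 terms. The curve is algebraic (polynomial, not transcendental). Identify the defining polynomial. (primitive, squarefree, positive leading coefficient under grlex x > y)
3*x^2 + 3*x*y - 3*y^2 - 2*x - 1

1. The degree is 2 — the shape is more complex than any degree-1 curve.
2. From the visible intercepts: no y-intercept at any integer in the box; it meets the x-axis at x = 1 (among the integer gridlines).
3. Assembling these constraints gives the stated polynomial.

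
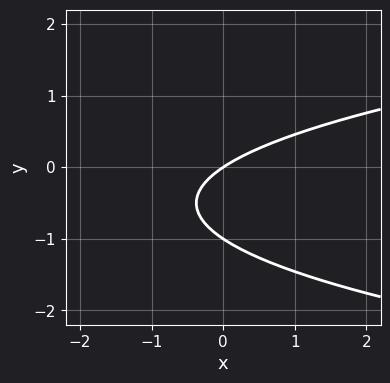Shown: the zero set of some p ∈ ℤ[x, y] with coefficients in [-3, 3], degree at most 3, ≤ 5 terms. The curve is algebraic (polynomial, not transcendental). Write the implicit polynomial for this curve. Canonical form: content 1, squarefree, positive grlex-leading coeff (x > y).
3*y^2 - 2*x + 3*y

1. deg p = 2. No degree-1 curve has this shape.
2. From the axis intercepts and sections: the y-axis gridline crossings are at y ∈ {-1, 0}; one x-axis crossing is at x = 0.
3. Solving for integer coefficients yields p as stated.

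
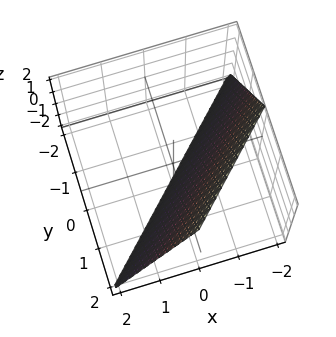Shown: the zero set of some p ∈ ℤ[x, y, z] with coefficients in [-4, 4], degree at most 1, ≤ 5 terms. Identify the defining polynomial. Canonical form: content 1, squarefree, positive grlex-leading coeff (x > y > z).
(a) The degree is 1 — every cross-section is a straight line — this is a plane.
(b) Reading off the gridlines: it meets the x-axis at x = -1 (among the integer gridlines); it meets the z-axis at z = -2 (among the integer gridlines); it meets the y-axis at y = 1 (among the integer gridlines).
(c) Fitting integer coefficients to these (and the overall shape) gives p.

2*x - 2*y + z + 2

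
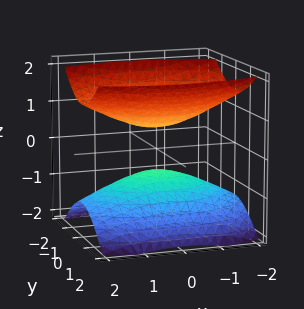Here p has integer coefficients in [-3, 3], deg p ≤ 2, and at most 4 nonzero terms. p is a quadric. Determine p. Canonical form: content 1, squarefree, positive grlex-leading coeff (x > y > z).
First, there are 2 components. Treating them together as one polynomial.
Then, the degree is 2 — two sheets facing apart; a quadric.
Then, symmetries: mirror symmetry y ↦ −y ⇒ only even powers of y; mirror symmetry z ↦ −z ⇒ only even powers of z; mirror symmetry x ↦ −x ⇒ only even powers of x.
Next, observable constraints: no x-intercept at any integer in the box; it misses every integer gridline on the y-axis.
Finally, these observations pin down the coefficients.

x^2 + 3*y^2 - 3*z^2 + 1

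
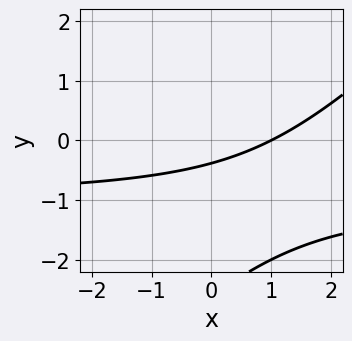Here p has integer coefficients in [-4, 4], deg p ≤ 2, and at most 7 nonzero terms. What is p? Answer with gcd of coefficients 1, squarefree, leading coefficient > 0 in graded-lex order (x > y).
x*y - y^2 + x - 3*y - 1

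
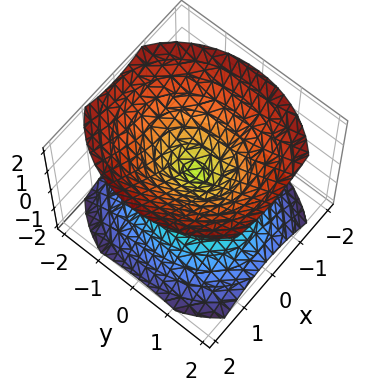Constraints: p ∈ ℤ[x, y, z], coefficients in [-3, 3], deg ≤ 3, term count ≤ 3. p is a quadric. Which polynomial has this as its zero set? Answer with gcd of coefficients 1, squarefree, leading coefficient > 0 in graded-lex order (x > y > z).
First, I count 2 distinct pieces. They look like related sheets of one shape, so recover p as a whole.
Then, degree: a double cone through the origin; a quadric, so deg p = 2.
Then, symmetries: mirror symmetry y ↦ −y ⇒ only even powers of y; it's symmetric under z → −z, forcing even powers of z; it's symmetric under x → −x, forcing even powers of x.
Then, observable constraints: it meets the z-axis at z = 0 (among the integer gridlines); it meets the y-axis at y = 0 (among the integer gridlines).
Finally, the integer polynomial consistent with all of this is the stated p.

3*x^2 + 2*y^2 - 3*z^2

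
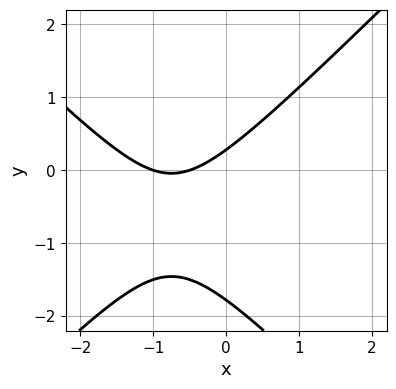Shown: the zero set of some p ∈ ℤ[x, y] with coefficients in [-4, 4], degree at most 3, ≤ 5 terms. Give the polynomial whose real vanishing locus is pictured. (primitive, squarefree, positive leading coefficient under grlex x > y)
1. The degree is 2 — the shape is more complex than any degree-1 curve.
2. Observable constraints: it meets the x-axis at x = -1 (among the integer gridlines).
3. Matching integer coefficients to the picture gives p.

2*x^2 - 2*y^2 + 3*x - 3*y + 1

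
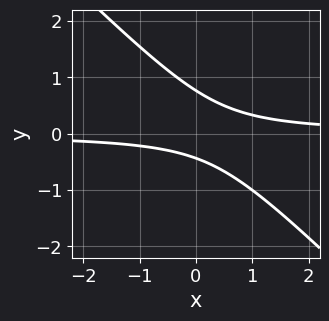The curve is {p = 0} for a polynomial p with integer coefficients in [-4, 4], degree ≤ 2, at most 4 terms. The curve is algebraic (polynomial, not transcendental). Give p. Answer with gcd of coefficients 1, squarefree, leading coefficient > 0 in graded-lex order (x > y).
3*x*y + 3*y^2 - y - 1

1. The degree is 2 — the shape is more complex than any degree-1 curve.
2. Observable constraints: it misses every integer gridline on the x-axis.
3. Solving for integer coefficients yields p as stated.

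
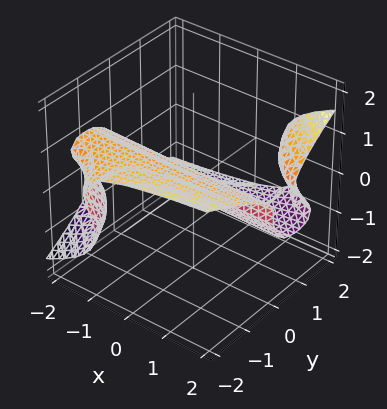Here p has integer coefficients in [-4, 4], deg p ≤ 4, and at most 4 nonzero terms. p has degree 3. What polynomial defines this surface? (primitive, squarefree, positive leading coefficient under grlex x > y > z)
x*y^2 + x*y*z - 3*z^3 - 2*y

Degree: the shape is more complex than any degree-2 surface, so deg p = 3.
Reading off the gridlines: every point of the x-axis in the box is on the surface; one z-axis crossing is at z = 0; it crosses the y-axis at the gridline y = 0.
Matching integer coefficients to the picture gives p.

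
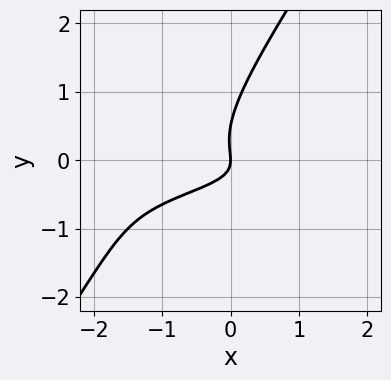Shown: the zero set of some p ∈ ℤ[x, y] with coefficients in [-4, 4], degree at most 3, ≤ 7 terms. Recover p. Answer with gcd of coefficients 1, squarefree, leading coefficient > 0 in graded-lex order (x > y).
3*x*y^2 - 2*y^3 + 2*x*y + y^2 + x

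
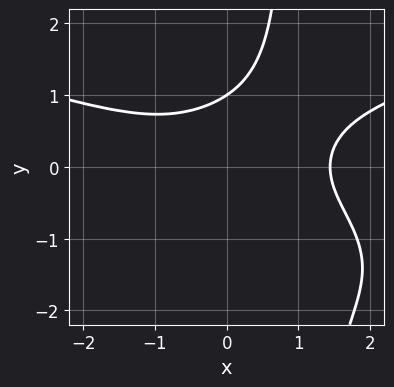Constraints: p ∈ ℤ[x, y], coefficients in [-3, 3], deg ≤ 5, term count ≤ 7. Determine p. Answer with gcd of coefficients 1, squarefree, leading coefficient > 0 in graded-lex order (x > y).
First, deg p = 4. A generic line meets the curve in up to 4 points.
Next, checking where it meets the axes: it meets the y-axis at y = 1 (among the integer gridlines).
Finally, these observations pin down the coefficients.

3*x*y^3 - x^3 + 3*x*y^2 - 3*y^3 + 3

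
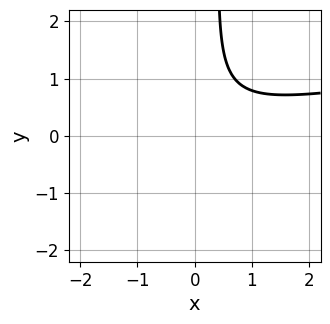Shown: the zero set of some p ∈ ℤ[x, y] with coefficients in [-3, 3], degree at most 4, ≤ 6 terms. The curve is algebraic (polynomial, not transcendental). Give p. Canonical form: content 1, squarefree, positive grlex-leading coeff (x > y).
2*x*y^2 - x^2 + 3*x*y - y^2 - 2

First, the degree is 3 — the shape is more complex than any degree-2 curve.
Next, observable constraints: no y-intercept at any integer in the box; the curve avoids every integer x-axis point in the box.
Finally, the integer polynomial consistent with all of this is the stated p.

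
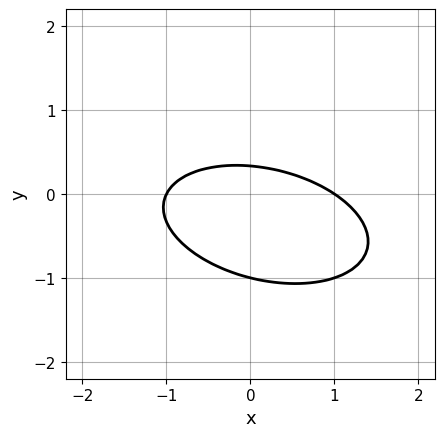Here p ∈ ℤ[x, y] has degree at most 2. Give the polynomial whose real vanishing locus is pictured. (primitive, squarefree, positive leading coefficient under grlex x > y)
x^2 + x*y + 3*y^2 + 2*y - 1

First, degree: a generic line meets the curve in up to 2 points, so deg p = 2.
Then, against the integer gridlines: the x-axis gridline crossings are at x ∈ {-1, 1}; one y-axis crossing is at y = -1.
Finally, assembling these constraints gives the stated polynomial.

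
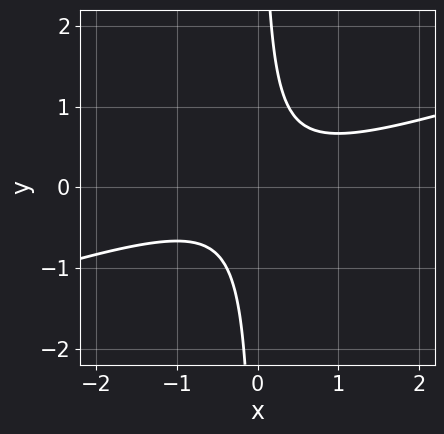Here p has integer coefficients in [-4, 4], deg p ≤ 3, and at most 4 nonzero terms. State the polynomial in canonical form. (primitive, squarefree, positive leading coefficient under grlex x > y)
(a) The degree is 2 — no degree-1 curve has this shape.
(b) Observable constraints: it misses every integer gridline on the y-axis; it misses every integer gridline on the x-axis.
(c) These observations pin down the coefficients.

x^2 - 3*x*y + 1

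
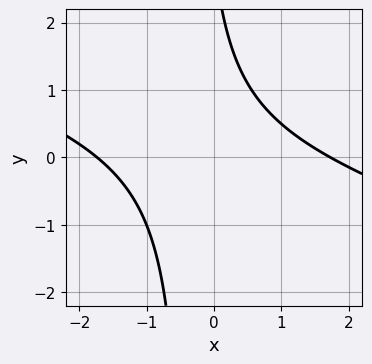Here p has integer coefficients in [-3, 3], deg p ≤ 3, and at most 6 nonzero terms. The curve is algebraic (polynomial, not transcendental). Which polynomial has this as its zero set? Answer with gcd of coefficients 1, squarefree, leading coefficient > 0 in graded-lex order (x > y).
x^2 + 3*x*y + y - 3

Degree: a generic line meets the curve in up to 2 points, so deg p = 2.
From the axis intercepts and sections: the curve avoids every integer y-axis point in the box.
Solving for integer coefficients yields p as stated.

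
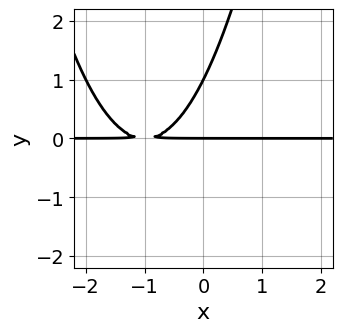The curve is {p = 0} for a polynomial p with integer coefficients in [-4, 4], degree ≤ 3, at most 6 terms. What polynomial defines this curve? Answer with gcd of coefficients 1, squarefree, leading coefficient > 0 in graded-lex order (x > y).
x^2*y + 2*x*y - y^2 + y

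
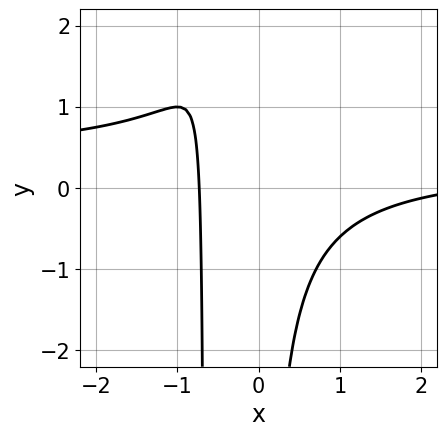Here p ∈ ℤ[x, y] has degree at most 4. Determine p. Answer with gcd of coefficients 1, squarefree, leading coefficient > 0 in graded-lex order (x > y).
3*x^2*y - x^2 + 2*x*y + 2*x + 2

1. Degree: no degree-2 curve has this shape, so deg p = 3.
2. From the axis intercepts and sections: the curve avoids every integer y-axis point in the box.
3. Putting this together gives p.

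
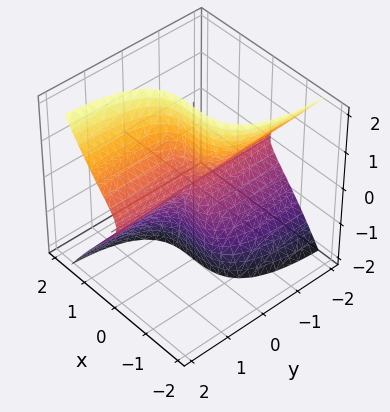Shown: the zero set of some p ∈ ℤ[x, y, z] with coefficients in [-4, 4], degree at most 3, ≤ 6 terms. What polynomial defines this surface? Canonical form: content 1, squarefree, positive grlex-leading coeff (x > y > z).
3*x^3 + 2*x^2*y + x*y^2 - 3*y*z^2

First, deg p = 3.
Next, reading off the gridlines: every point of the z-axis in the box is on the surface; one x-axis crossing is at x = 0; the visible y-axis segment lies entirely on the surface.
Finally, assembling these constraints gives the stated polynomial.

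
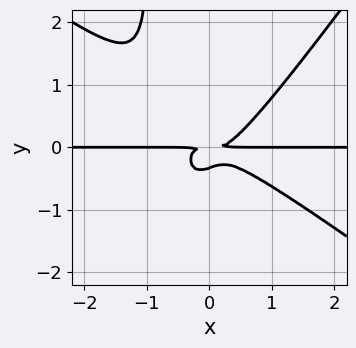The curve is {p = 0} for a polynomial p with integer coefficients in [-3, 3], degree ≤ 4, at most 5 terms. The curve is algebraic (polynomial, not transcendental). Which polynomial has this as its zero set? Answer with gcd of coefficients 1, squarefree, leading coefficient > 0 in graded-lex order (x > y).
3*x^3*y + 2*x^2*y^2 - 3*x*y^3 - 3*y^3 - y^2

First, the degree is 4 — the shape is more complex than any degree-3 curve.
Then, from the axis intercepts and sections: the visible x-axis segment lies entirely on the curve.
Finally, assembling these constraints gives the stated polynomial.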